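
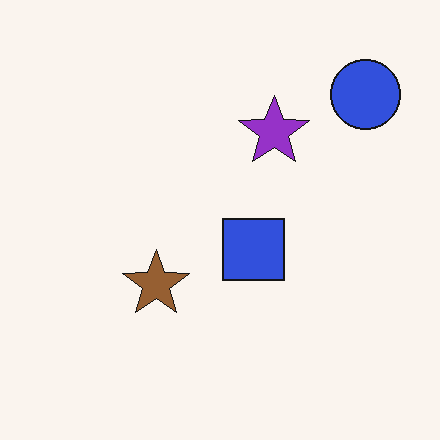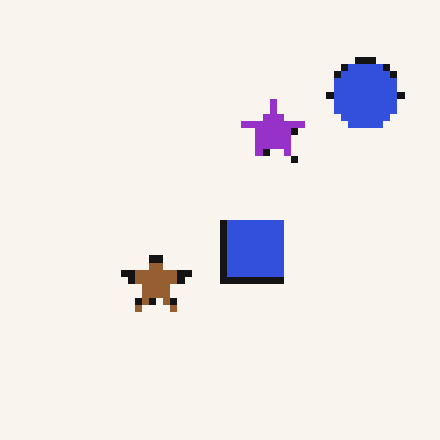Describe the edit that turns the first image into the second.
It was moderately pixelated.

Shapes are reduced to large square blocks; fine edges and outlines are lost — a downscale-then-upscale (mosaic) effect.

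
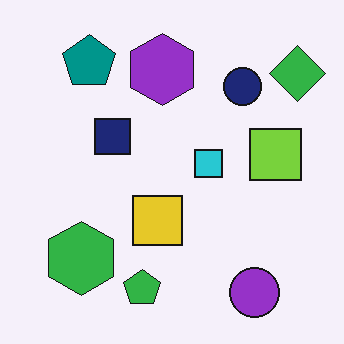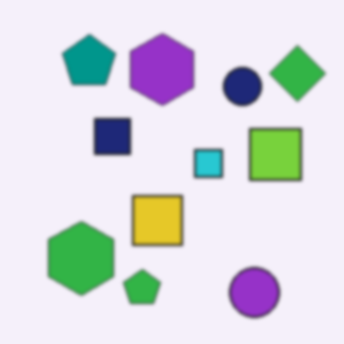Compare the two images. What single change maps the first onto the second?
The second image is the first lightly blurred.

Shape edges and outlines are uniformly softened across the whole image.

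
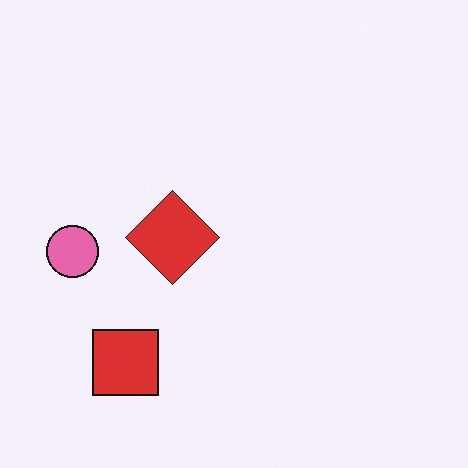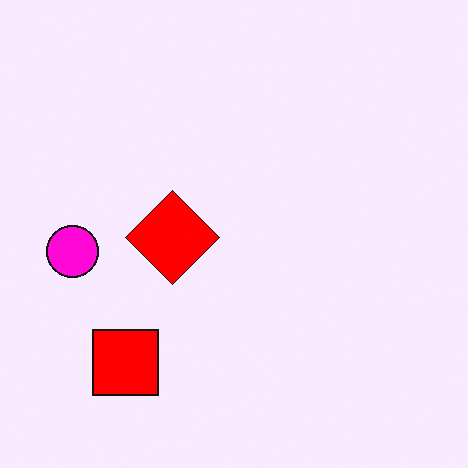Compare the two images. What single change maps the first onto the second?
This is the original image heavily oversaturated.

All colors are more vivid — a global saturation change.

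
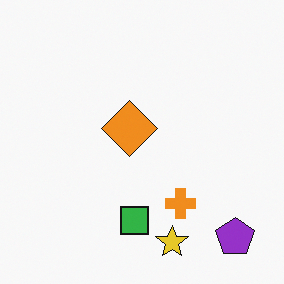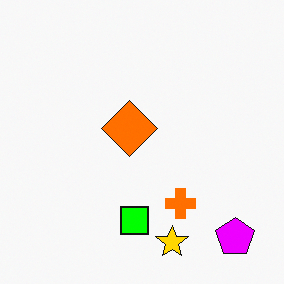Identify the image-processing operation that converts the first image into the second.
It was made much more vivid (saturation change).

All colors are more vivid — a global saturation change.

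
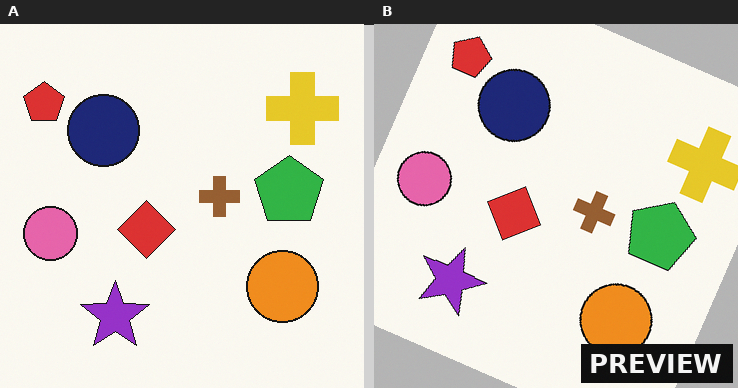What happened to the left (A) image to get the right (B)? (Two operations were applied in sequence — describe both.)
The right (B) image is the left (A) rotated clockwise by a clearly visible amount, then watermarked with the text "PREVIEW" in the lower-right corner.

Every shape is tilted by the same angle and the image corners show triangular fill wedges — a whole-image rotation by a non-right angle. A dark label reading "PREVIEW" appears in the lower-right corner.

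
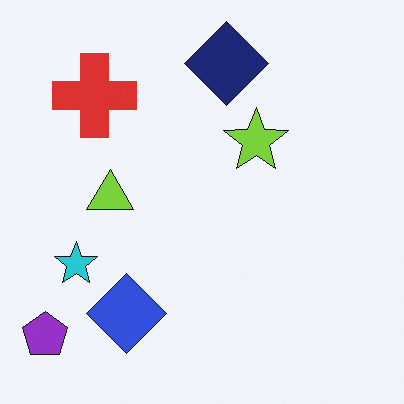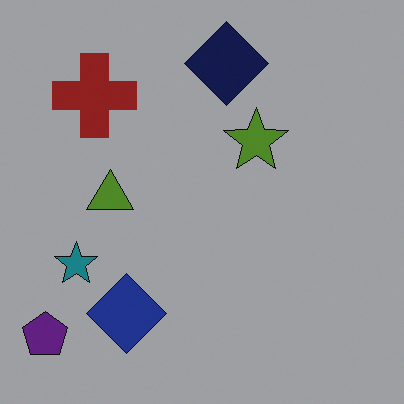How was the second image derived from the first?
This is the original image darkened a lot.

Every pixel — background and shapes alike — is uniformly darkened.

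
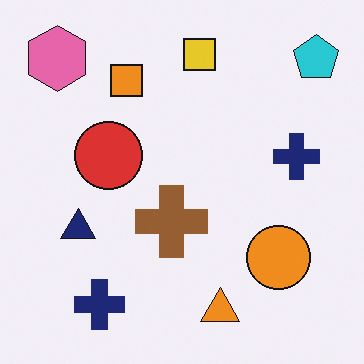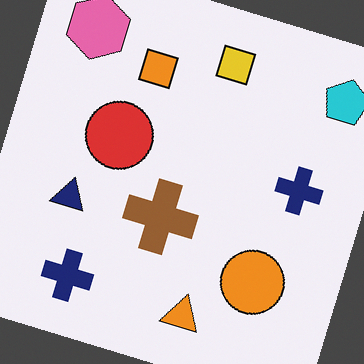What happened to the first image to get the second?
The image was rotated clockwise by a clearly visible amount.

Every shape is tilted by the same angle and the image corners show triangular fill wedges — a whole-image rotation by a non-right angle.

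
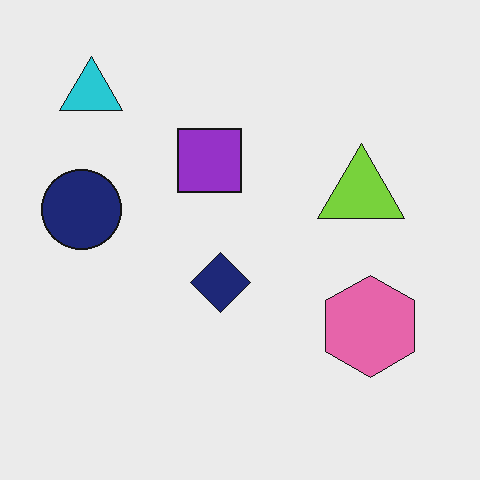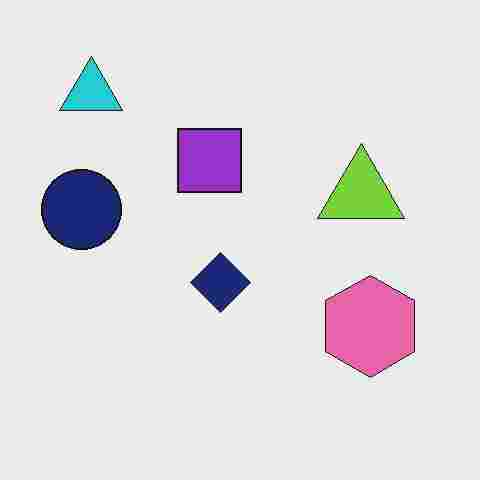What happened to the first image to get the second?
Heavily JPEG-compressed with obvious blocking artifacts.

Blocky 8×8 compression artifacts appear around shape edges and the flat background shows ringing — characteristic JPEG degradation.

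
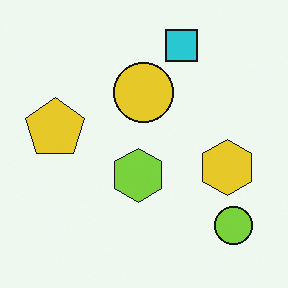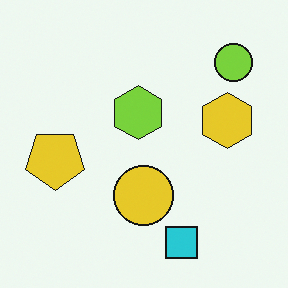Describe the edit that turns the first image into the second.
The transformation is: flipped vertically (top ↔ bottom).

The cyan square is in the top of the first image and the bottom of the second — shapes on opposite sides of the horizontal midline have swapped in a mirror flip.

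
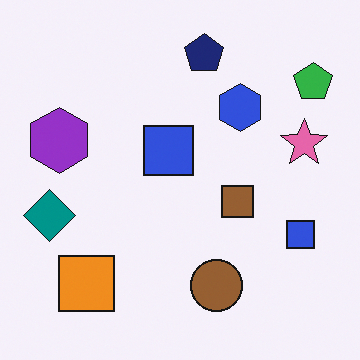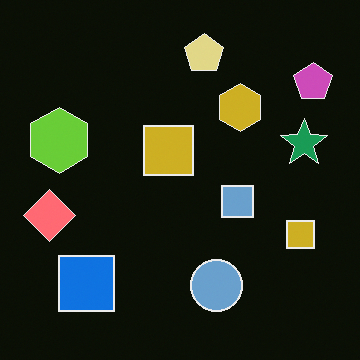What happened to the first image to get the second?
This is the original image color-inverted (negative).

The light background has become dark and every shape's color is its complement — a photographic negative.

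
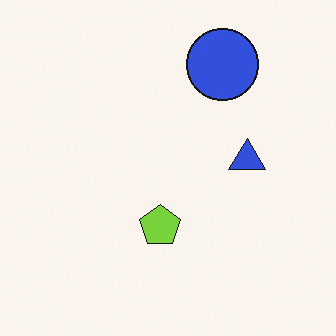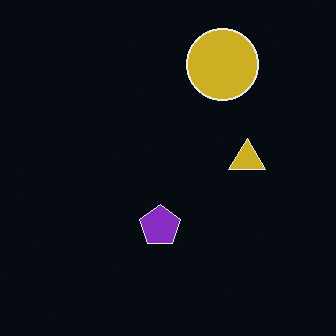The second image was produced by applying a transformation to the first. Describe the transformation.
It was color-inverted (negative).

The light background has become dark and every shape's color is its complement — a photographic negative.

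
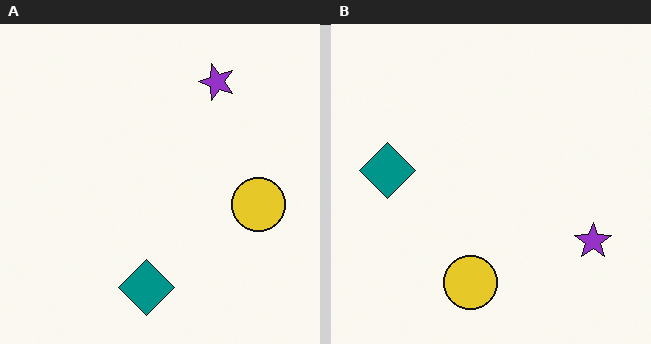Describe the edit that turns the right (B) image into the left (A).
The image was rotated 90° counter-clockwise.

The purple star sits in the bottom-right of the right (B) image and the top-right of the left (A) — consistent with a whole-image 90° counter-clockwise rotation.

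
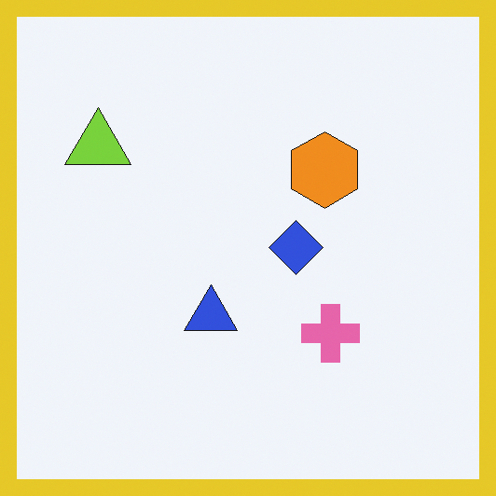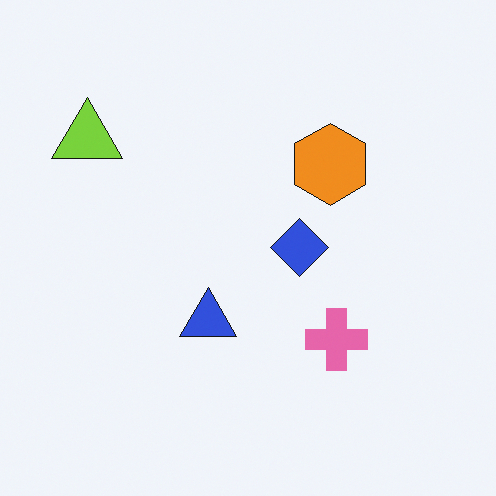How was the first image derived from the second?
The first image is the second framed with a yellow border.

A solid yellow frame runs around the edge of the first image, with the content slightly shrunk inside it.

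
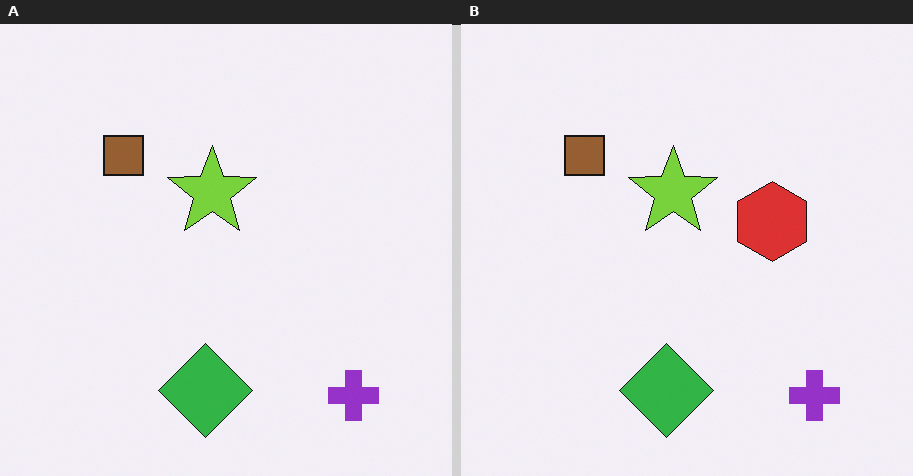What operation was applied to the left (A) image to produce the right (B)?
The image was overlaid with an additional red hexagon.

A red hexagon appears in the right (B) image that is absent from the left (A).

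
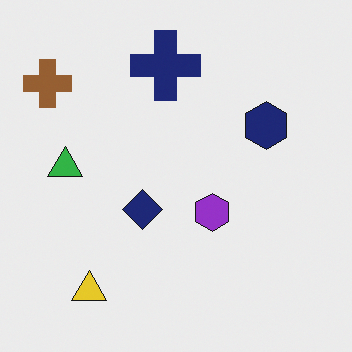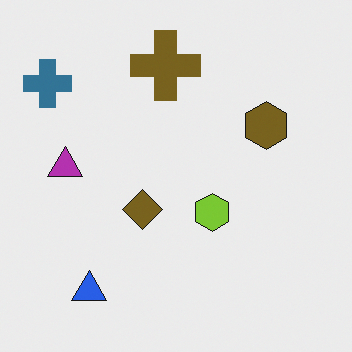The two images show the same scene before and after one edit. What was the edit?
It was hue-shifted by a large amount.

Every shape's color has rotated by the same amount around the hue wheel — a uniform hue shift.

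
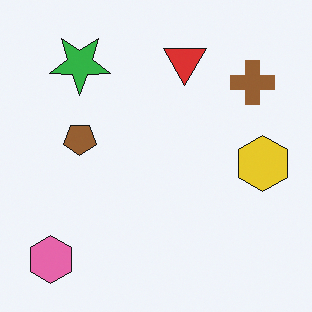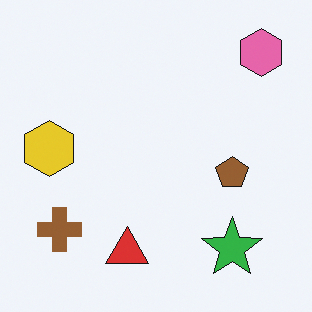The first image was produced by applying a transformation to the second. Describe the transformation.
It was rotated 180°.

The pink hexagon sits in the top-right of the second image and the bottom-left of the first — consistent with a whole-image 180° rotation.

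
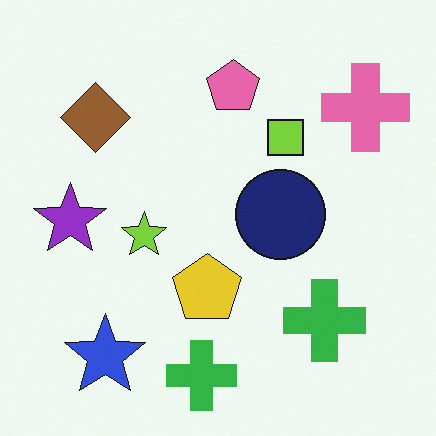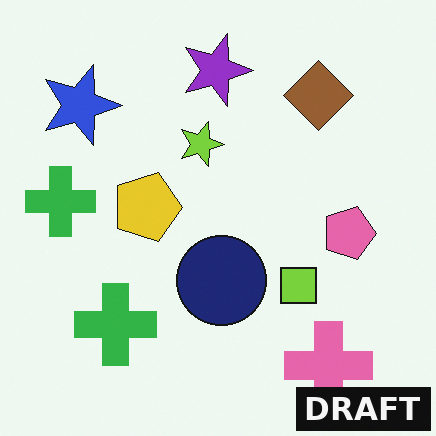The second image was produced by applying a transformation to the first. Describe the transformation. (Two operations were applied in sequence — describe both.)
Rotated 90° clockwise, then watermarked with the text "DRAFT" in the lower-right corner.

The pink cross sits in the top-right of the first image and the bottom-right of the second — consistent with a whole-image 90° clockwise rotation. A dark label reading "DRAFT" appears in the lower-right corner.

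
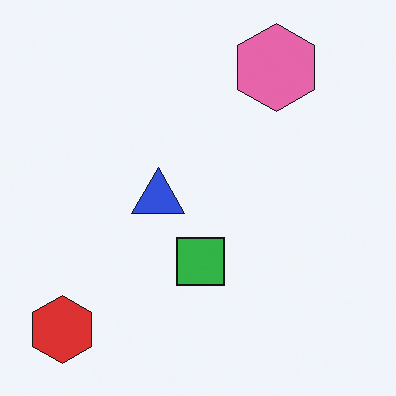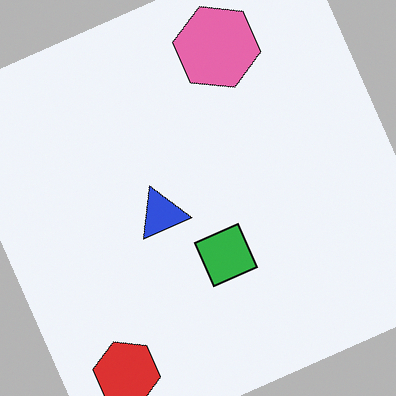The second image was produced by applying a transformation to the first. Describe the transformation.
The image was rotated counter-clockwise by a moderate amount.

Every shape is tilted by the same angle and the image corners show triangular fill wedges — a whole-image rotation by a non-right angle.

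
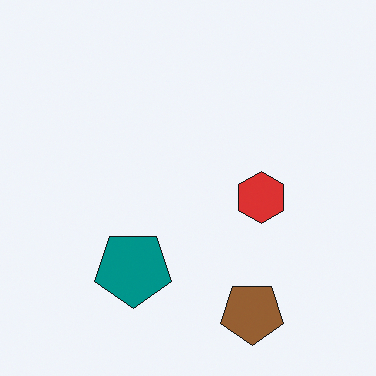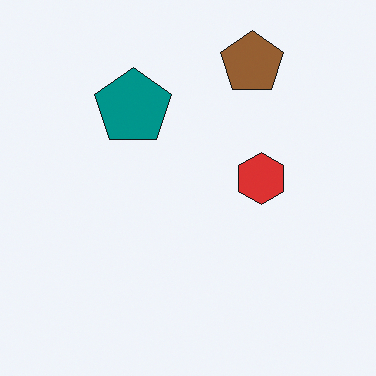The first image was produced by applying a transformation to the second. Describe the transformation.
This is the original image flipped vertically (top ↔ bottom).

The brown pentagon is in the top-right of the second image and the bottom-right of the first — shapes on opposite sides of the horizontal midline have swapped in a mirror flip.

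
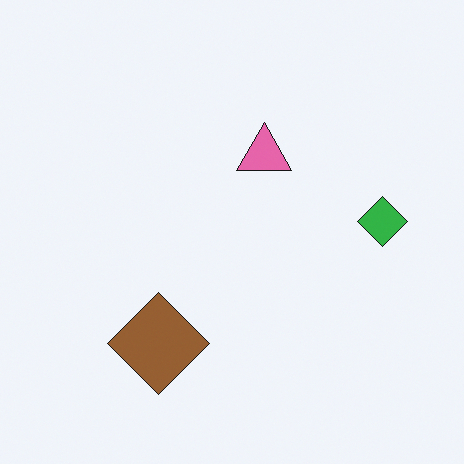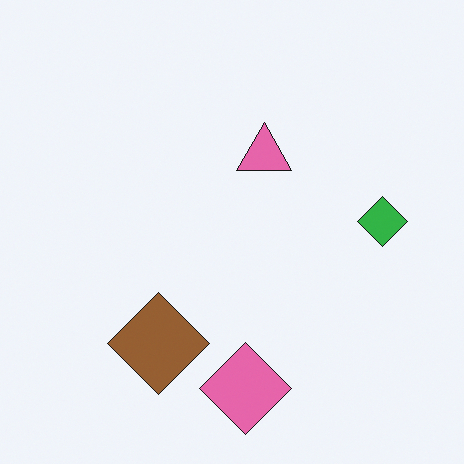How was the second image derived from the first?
The image was overlaid with an additional pink diamond.

A pink diamond appears in the second image that is absent from the first.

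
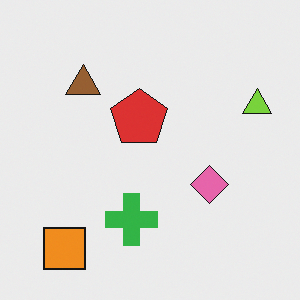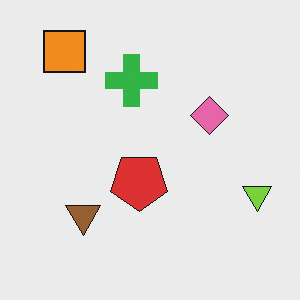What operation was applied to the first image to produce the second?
The image was flipped vertically (top ↔ bottom).

The orange square is in the bottom-left of the first image and the top-left of the second — shapes on opposite sides of the horizontal midline have swapped in a mirror flip.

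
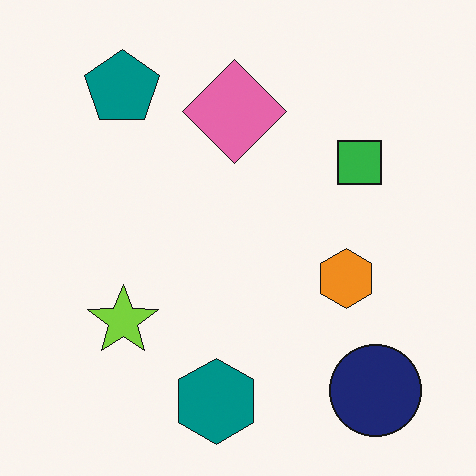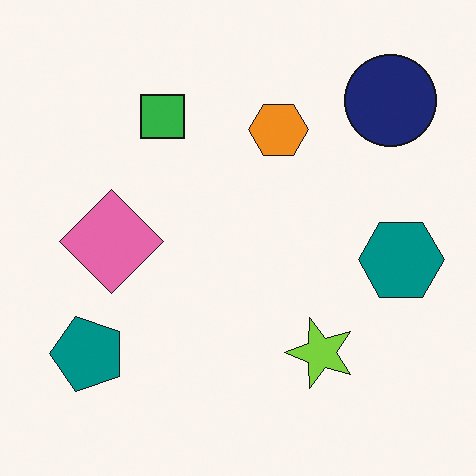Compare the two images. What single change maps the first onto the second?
This is the original image rotated 90° counter-clockwise.

The navy circle sits in the bottom-right of the first image and the top-right of the second — consistent with a whole-image 90° counter-clockwise rotation.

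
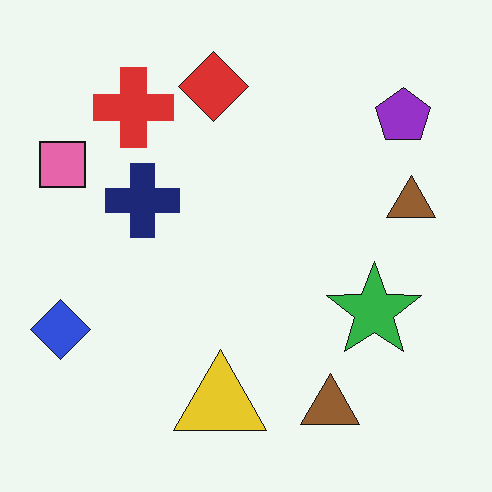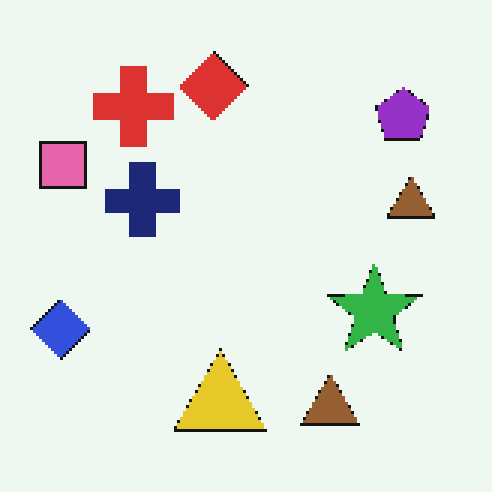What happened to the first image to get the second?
The second image is the first mildly pixelated.

Shapes are reduced to large square blocks; fine edges and outlines are lost — a downscale-then-upscale (mosaic) effect.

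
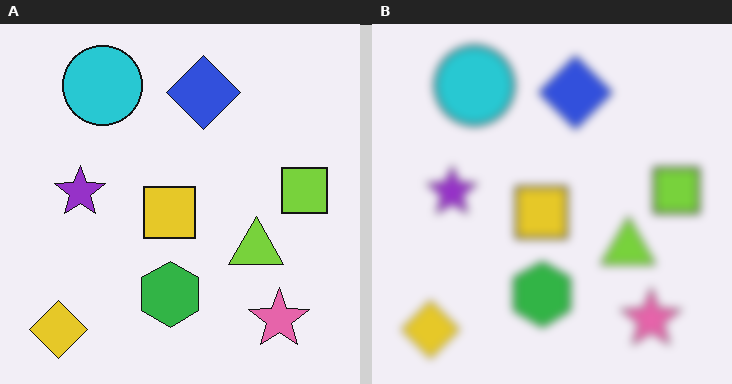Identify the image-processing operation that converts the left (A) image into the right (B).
The image was noticeably gaussian-blurred.

Shape edges and outlines are uniformly softened across the whole image.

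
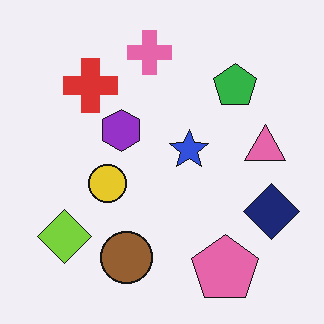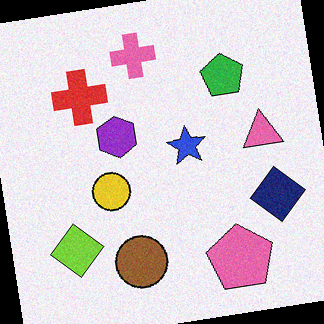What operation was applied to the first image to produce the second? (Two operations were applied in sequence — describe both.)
The transformation is: degraded with a light layer of grain, then rotated counter-clockwise by a few degrees.

Random speckle covers the whole image, including the flat background. Every shape is tilted by the same angle and the image corners show triangular fill wedges — a whole-image rotation by a non-right angle.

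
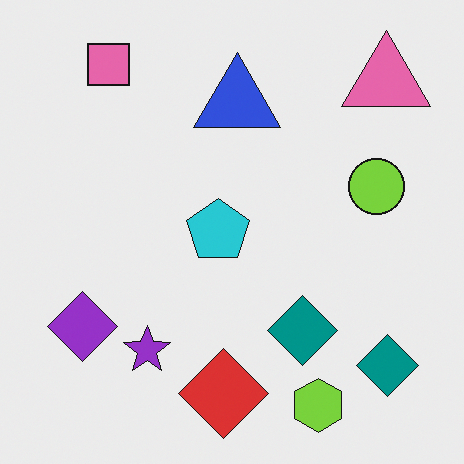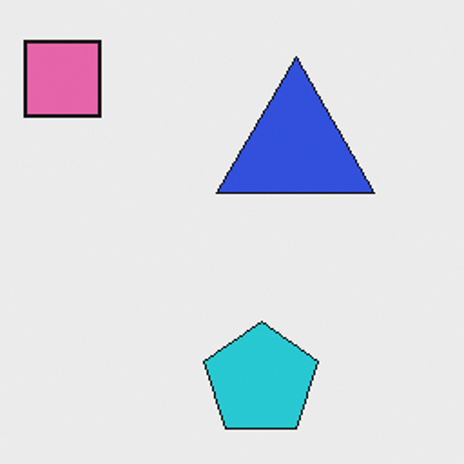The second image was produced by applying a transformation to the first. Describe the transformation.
This is the original image cropped to a noticeably smaller region and rescaled.

The visible shapes are larger and the field of view is narrower; shapes near the original edges may be partly or wholly outside the frame — a crop-and-rescale.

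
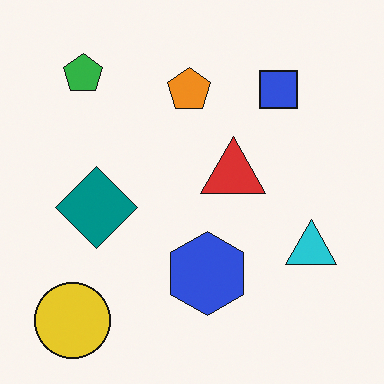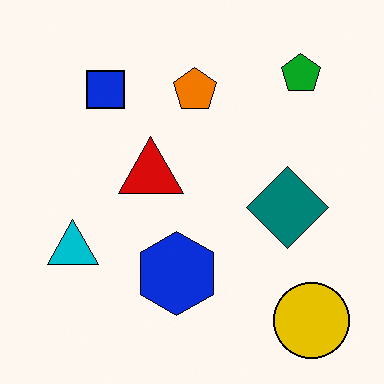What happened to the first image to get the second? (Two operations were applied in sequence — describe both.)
The second image is the first flipped horizontally (left ↔ right), then given slightly increased contrast.

The yellow circle is in the bottom-left of the first image and the bottom-right of the second — shapes on opposite sides of the vertical midline have swapped in a mirror flip. Tones are pushed away from mid-grey across the whole image — a global contrast change.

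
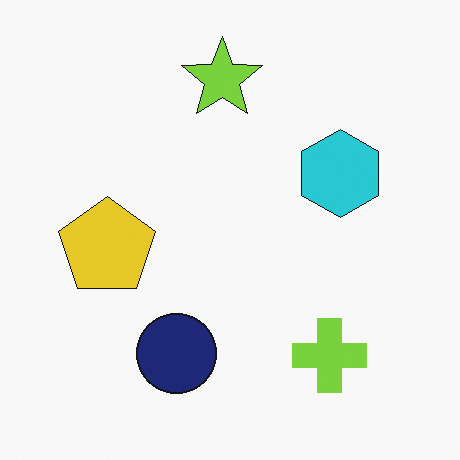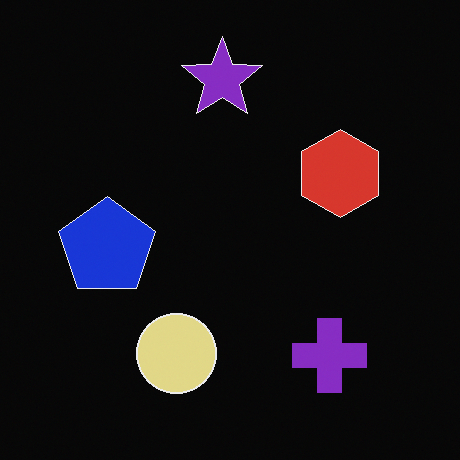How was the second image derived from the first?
The transformation is: color-inverted (negative).

The light background has become dark and every shape's color is its complement — a photographic negative.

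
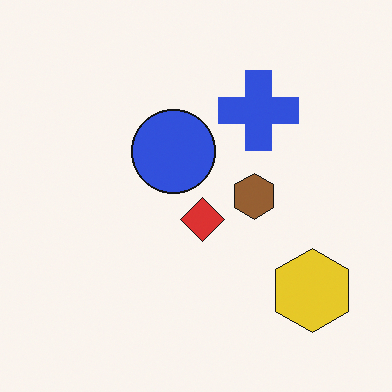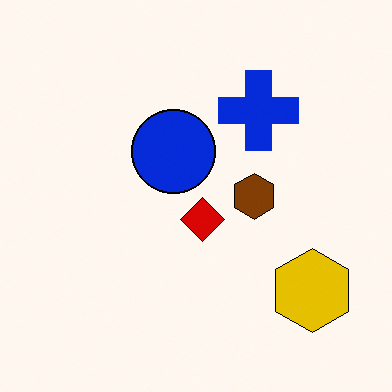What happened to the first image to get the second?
The transformation is: given slightly increased contrast.

Tones are pushed away from mid-grey across the whole image — a global contrast change.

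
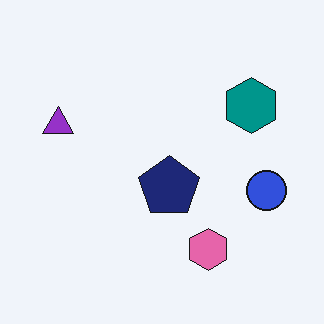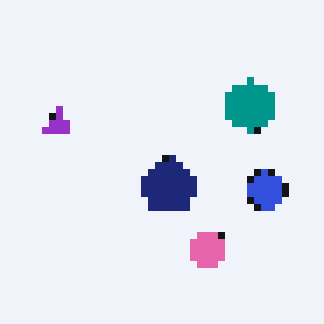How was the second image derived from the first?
Pixelated into visible square blocks.

Shapes are reduced to large square blocks; fine edges and outlines are lost — a downscale-then-upscale (mosaic) effect.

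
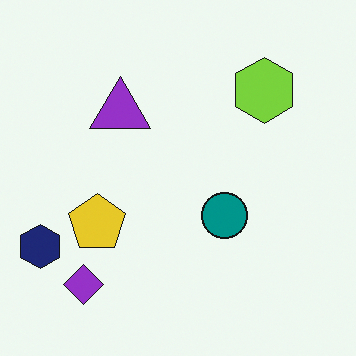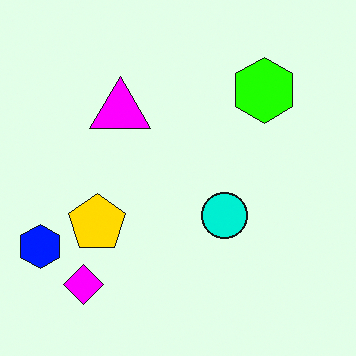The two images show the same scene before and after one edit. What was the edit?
This is the original image made much more vivid (saturation change).

All colors are more vivid — a global saturation change.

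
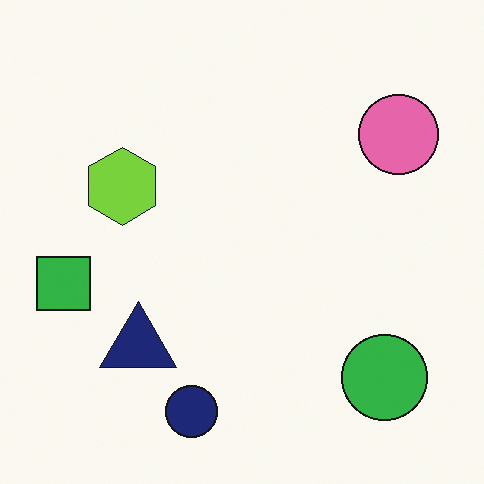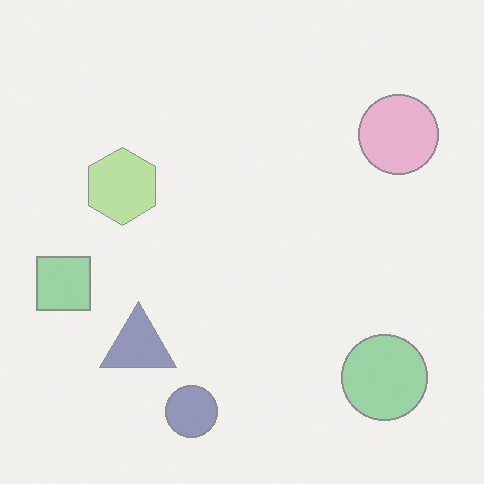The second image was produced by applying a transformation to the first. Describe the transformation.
Given much lower contrast.

Tones are pushed toward mid-grey across the whole image — a global contrast change.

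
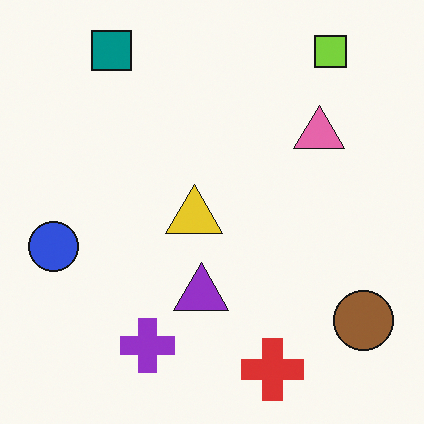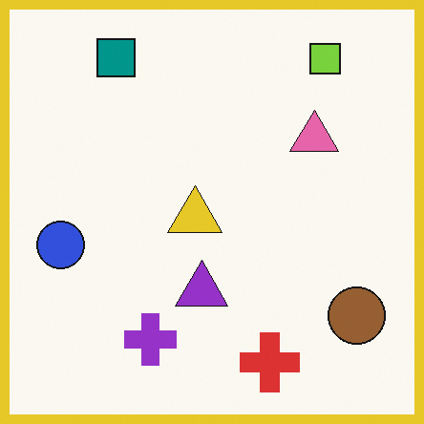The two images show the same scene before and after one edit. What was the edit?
The transformation is: framed with a yellow border.

A solid yellow frame runs around the edge of the second image, with the content slightly shrunk inside it.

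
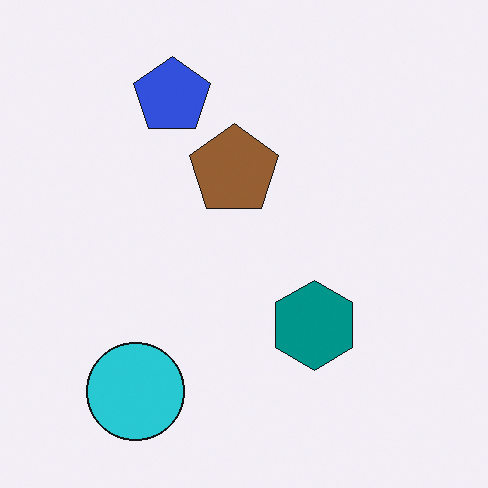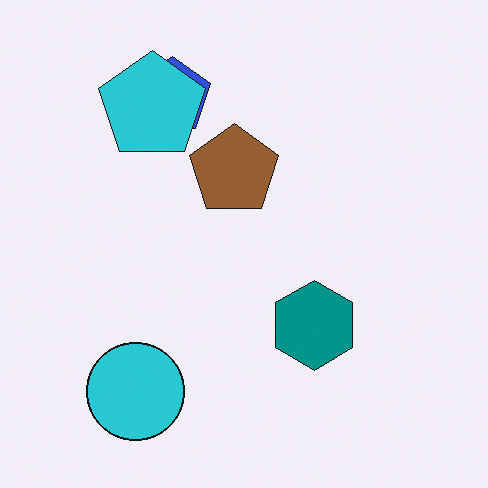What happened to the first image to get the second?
The transformation is: overlaid with an additional cyan pentagon.

A cyan pentagon appears in the second image that is absent from the first.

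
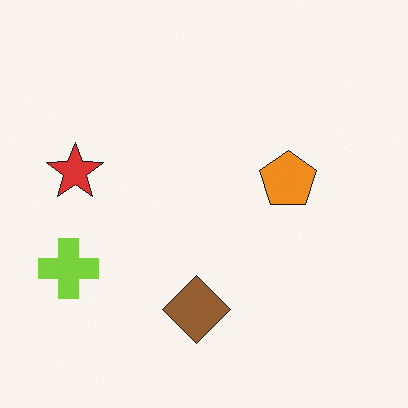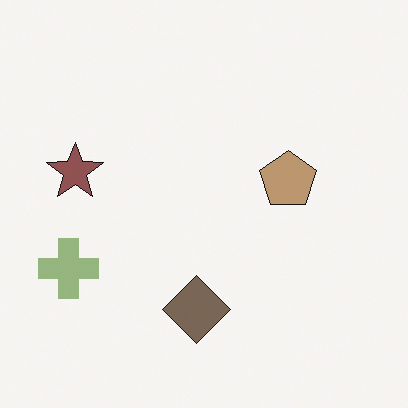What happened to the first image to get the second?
The transformation is: made much more muted (saturation change).

All colors are more muted and greyish — a global saturation change.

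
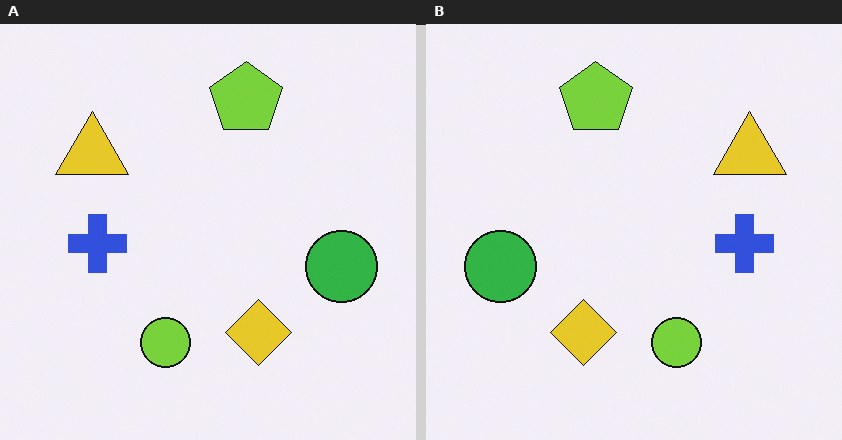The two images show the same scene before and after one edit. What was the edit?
This is the original image flipped horizontally (left ↔ right).

The green circle is in the right of the left (A) image and the left of the right (B) — shapes on opposite sides of the vertical midline have swapped in a mirror flip.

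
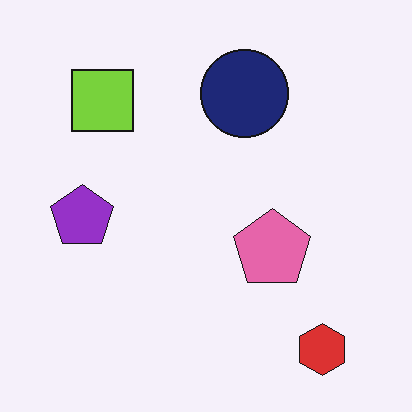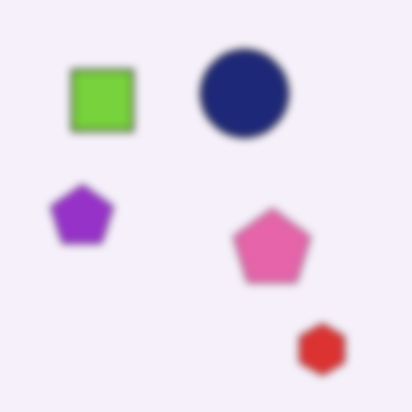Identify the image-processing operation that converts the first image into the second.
This is the original image noticeably gaussian-blurred.

Shape edges and outlines are uniformly softened across the whole image.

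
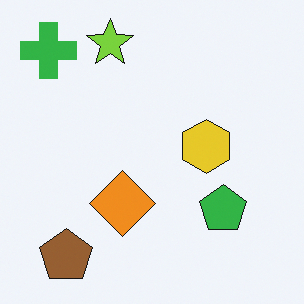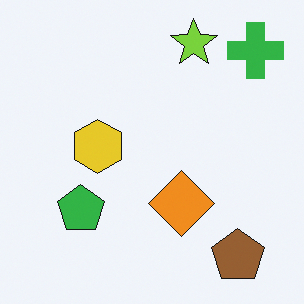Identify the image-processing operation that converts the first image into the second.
This is the original image flipped horizontally (left ↔ right).

The green cross is in the top-left of the first image and the top-right of the second — shapes on opposite sides of the vertical midline have swapped in a mirror flip.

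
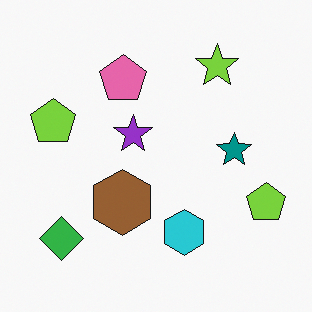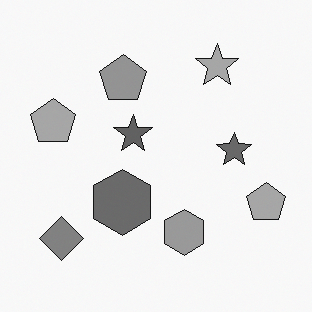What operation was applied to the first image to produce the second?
Converted to grayscale.

All color is removed — every shape is now a shade of grey.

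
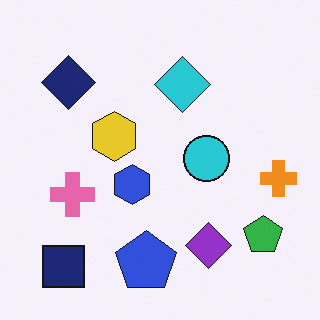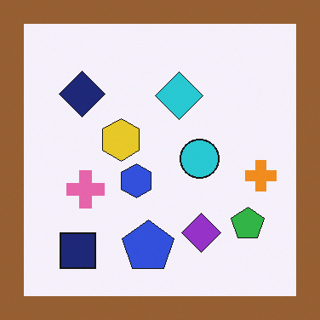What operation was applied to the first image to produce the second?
This is the original image framed with a brown border.

A solid brown frame runs around the edge of the second image, with the content slightly shrunk inside it.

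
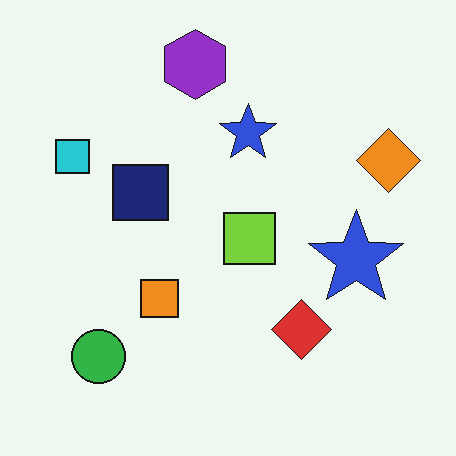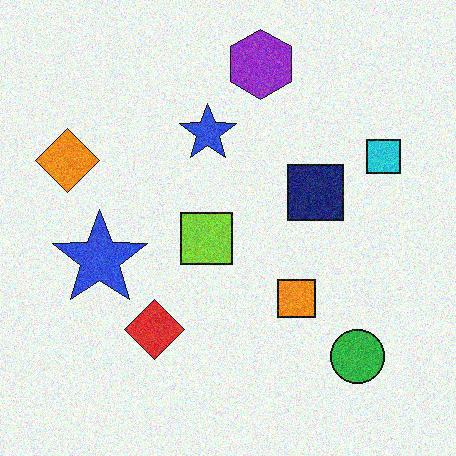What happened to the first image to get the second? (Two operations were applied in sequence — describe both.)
It was degraded with visible gaussian noise, then flipped horizontally (left ↔ right).

Random speckle covers the whole image, including the flat background. The orange diamond is in the right of the first image and the left of the second — shapes on opposite sides of the vertical midline have swapped in a mirror flip.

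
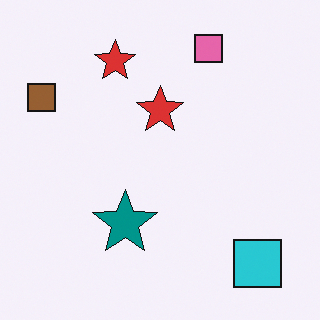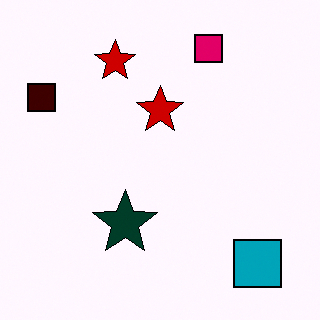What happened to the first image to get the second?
This is the original image boosted in contrast.

Tones are pushed away from mid-grey across the whole image — a global contrast change.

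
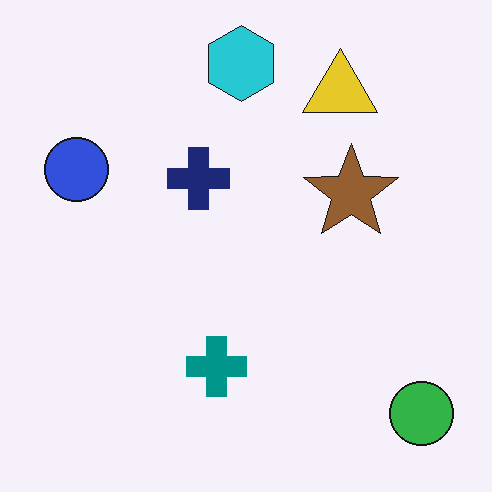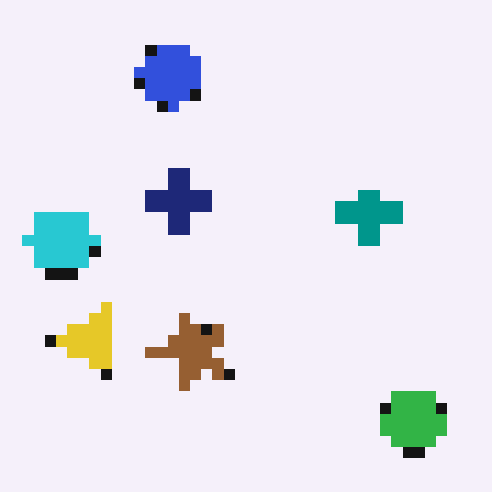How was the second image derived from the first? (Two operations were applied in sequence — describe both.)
The second image is the first transposed (reflected across the top-left ↔ bottom-right diagonal), then heavily pixelated into large blocks.

Shapes have swapped their row and column positions — what was in the top-right is now in the bottom-left — a diagonal reflection. Shapes are reduced to large square blocks; fine edges and outlines are lost — a downscale-then-upscale (mosaic) effect.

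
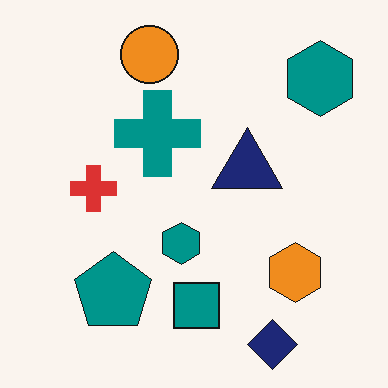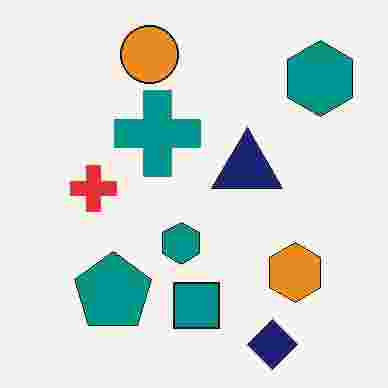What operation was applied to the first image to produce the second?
The image was degraded with heavy JPEG compression.

Blocky 8×8 compression artifacts appear around shape edges and the flat background shows ringing — characteristic JPEG degradation.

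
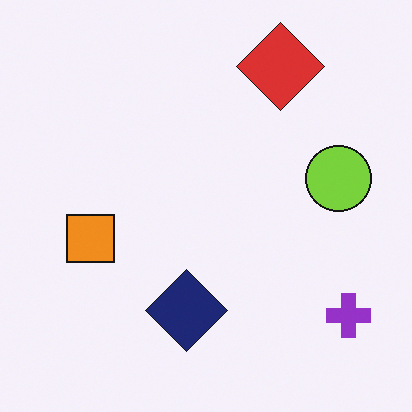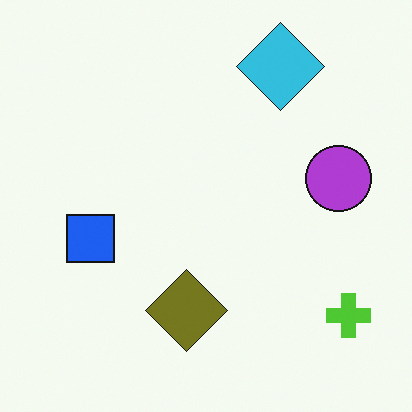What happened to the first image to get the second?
Hue-shifted by a large amount.

Every shape's color has rotated by the same amount around the hue wheel — a uniform hue shift.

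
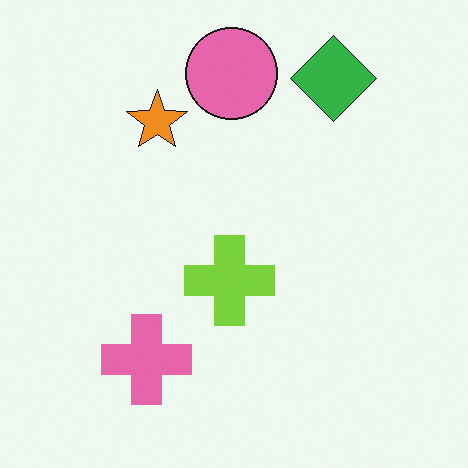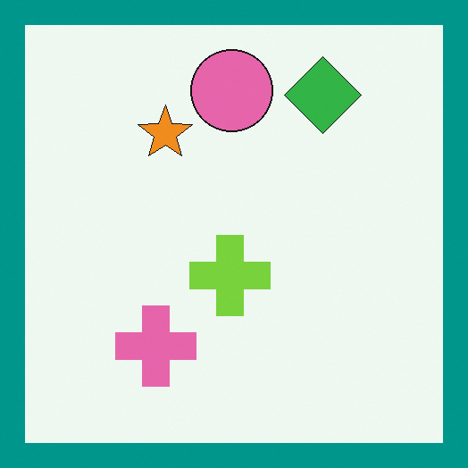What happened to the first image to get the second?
This is the original image framed with a teal border.

A solid teal frame runs around the edge of the second image, with the content slightly shrunk inside it.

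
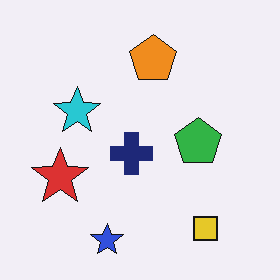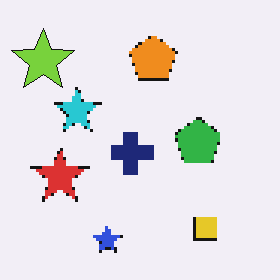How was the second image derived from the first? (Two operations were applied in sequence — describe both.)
Lightly pixelated (a mild mosaic effect), then overlaid with an additional lime star.

Shapes are reduced to large square blocks; fine edges and outlines are lost — a downscale-then-upscale (mosaic) effect. A lime star appears in the second image that is absent from the first.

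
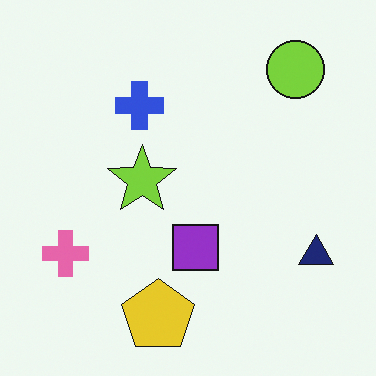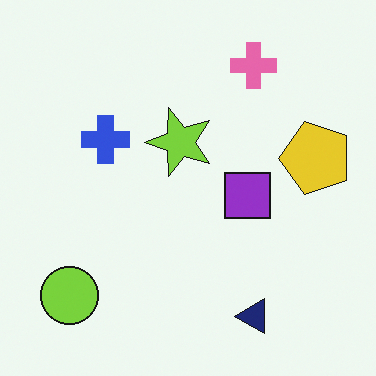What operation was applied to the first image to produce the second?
It was transposed (reflected across the top-left ↔ bottom-right diagonal).

Shapes have swapped their row and column positions — what was in the top-right is now in the bottom-left — a diagonal reflection.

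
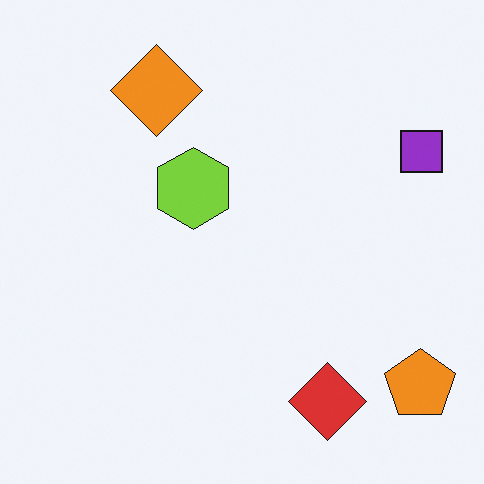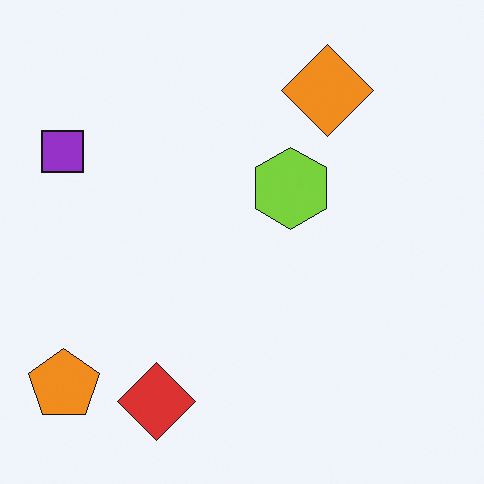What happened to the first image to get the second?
The image was flipped horizontally (left ↔ right).

The purple square is in the top-right of the first image and the top-left of the second — shapes on opposite sides of the vertical midline have swapped in a mirror flip.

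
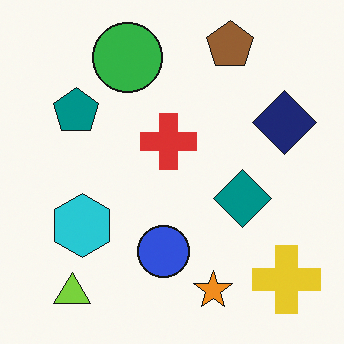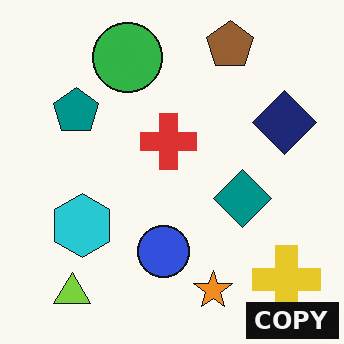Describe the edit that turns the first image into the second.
The transformation is: watermarked with the text "COPY" in the lower-right corner.

A dark label reading "COPY" appears in the lower-right corner.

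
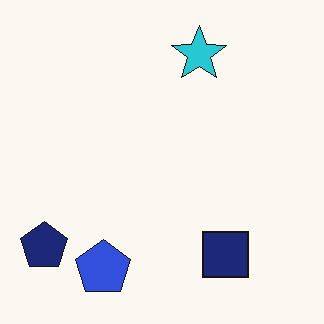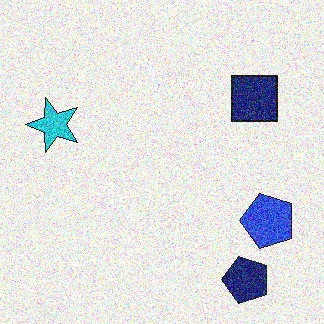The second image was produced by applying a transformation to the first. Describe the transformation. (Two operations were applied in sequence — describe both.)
The second image is the first rotated 90° counter-clockwise, then degraded with a thick layer of grain.

The navy pentagon sits in the bottom-left of the first image and the bottom-right of the second — consistent with a whole-image 90° counter-clockwise rotation. Random speckle covers the whole image, including the flat background.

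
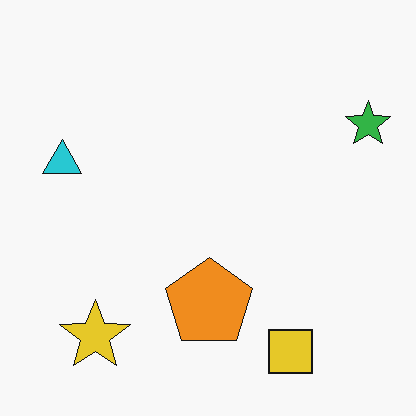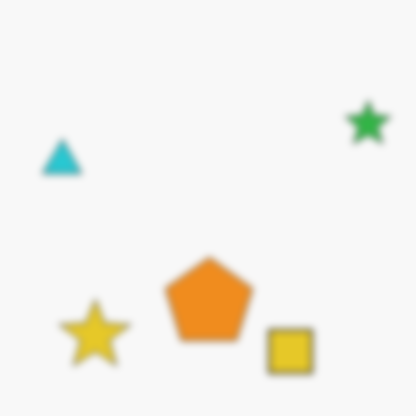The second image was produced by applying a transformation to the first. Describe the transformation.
The image was noticeably gaussian-blurred.

Shape edges and outlines are uniformly softened across the whole image.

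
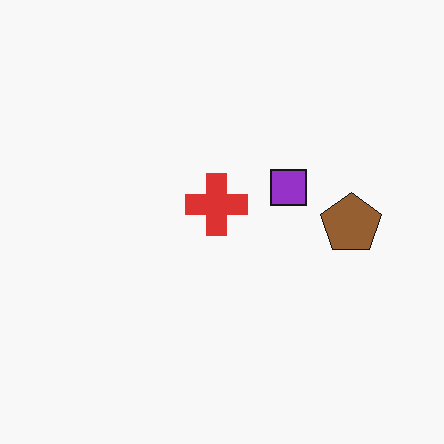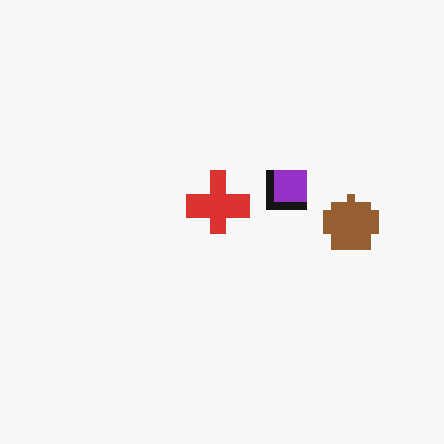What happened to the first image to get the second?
The transformation is: moderately pixelated.

Shapes are reduced to large square blocks; fine edges and outlines are lost — a downscale-then-upscale (mosaic) effect.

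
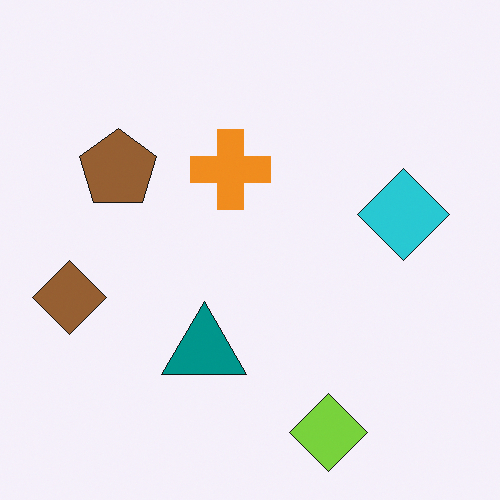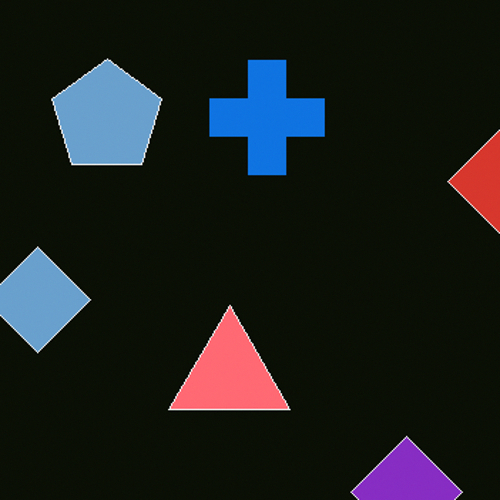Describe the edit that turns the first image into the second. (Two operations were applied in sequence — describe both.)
The image was color-inverted (negative), then cropped slightly and scaled back up.

The light background has become dark and every shape's color is its complement — a photographic negative. The visible shapes are larger and the field of view is narrower; shapes near the original edges may be partly or wholly outside the frame — a crop-and-rescale.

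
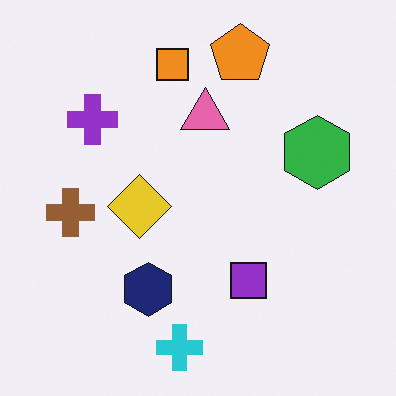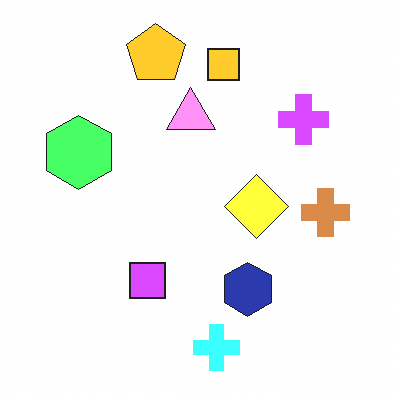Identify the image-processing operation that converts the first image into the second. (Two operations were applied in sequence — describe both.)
The second image is the first flipped horizontally (left ↔ right), then noticeably brightened.

The brown cross is in the left of the first image and the right of the second — shapes on opposite sides of the vertical midline have swapped in a mirror flip. Every pixel — background and shapes alike — is uniformly brightened.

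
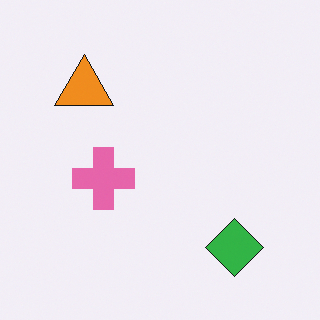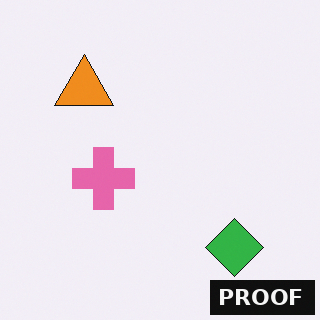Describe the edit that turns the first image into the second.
The second image is the first watermarked with the text "PROOF" in the lower-right corner.

A dark label reading "PROOF" appears in the lower-right corner.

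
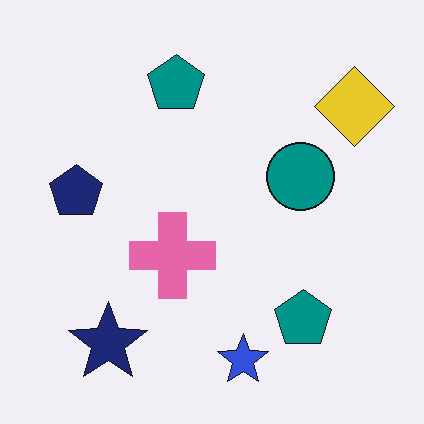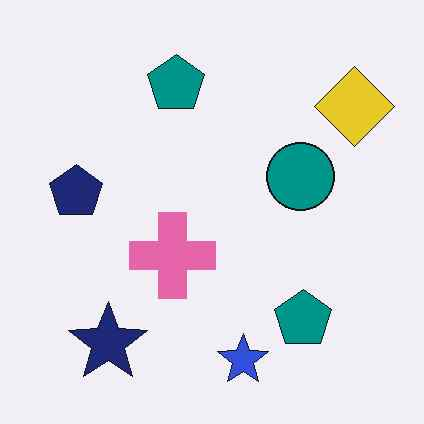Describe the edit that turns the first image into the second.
This is the original image given moderate JPEG compression.

Blocky 8×8 compression artifacts appear around shape edges and the flat background shows ringing — characteristic JPEG degradation.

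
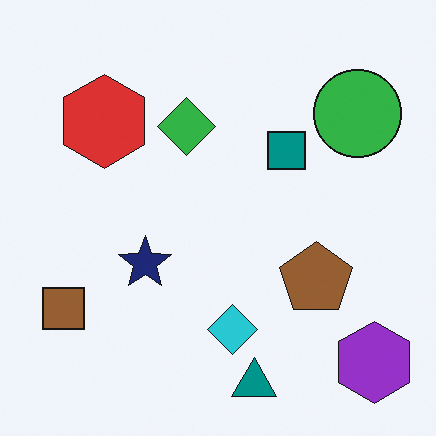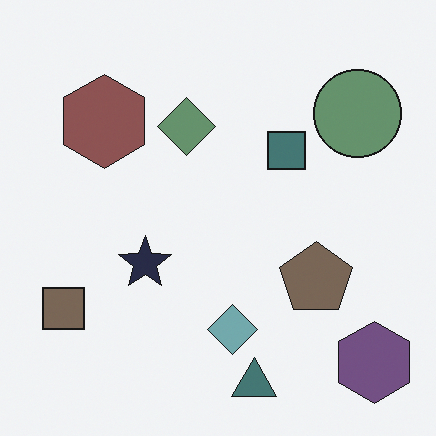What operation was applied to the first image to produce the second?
Made much more muted (saturation change).

All colors are more muted and greyish — a global saturation change.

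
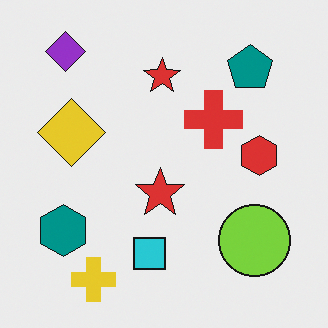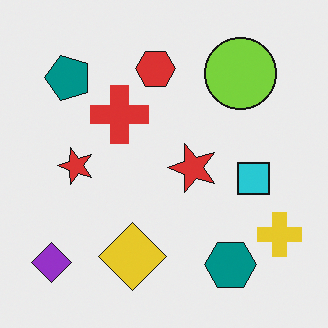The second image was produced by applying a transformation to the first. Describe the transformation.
It was rotated 90° counter-clockwise.

The purple diamond sits in the top-left of the first image and the bottom-left of the second — consistent with a whole-image 90° counter-clockwise rotation.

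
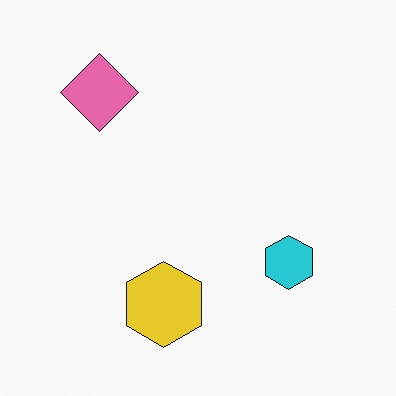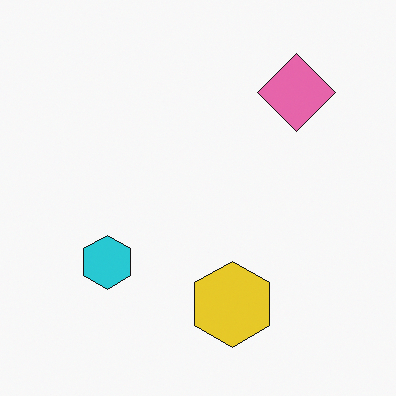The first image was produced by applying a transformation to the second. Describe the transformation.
This is the original image flipped horizontally (left ↔ right).

The pink diamond is in the top-right of the second image and the top-left of the first — shapes on opposite sides of the vertical midline have swapped in a mirror flip.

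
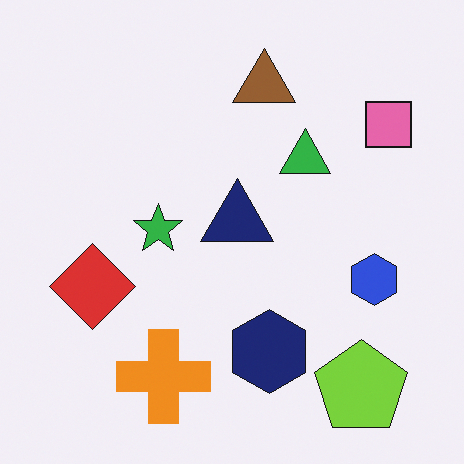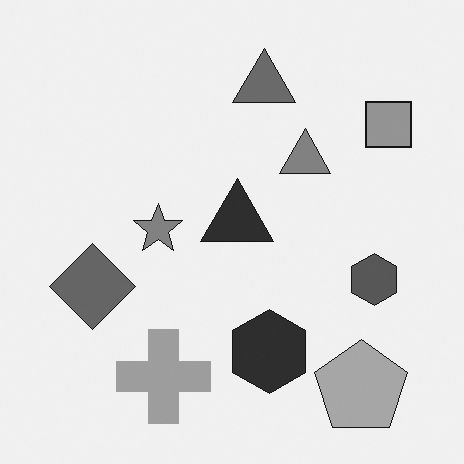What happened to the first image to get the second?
It was converted to grayscale.

All color is removed — every shape is now a shade of grey.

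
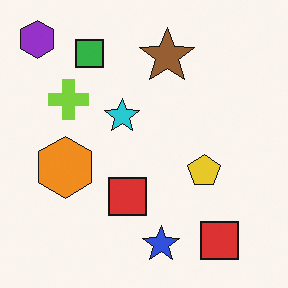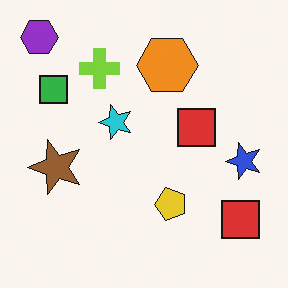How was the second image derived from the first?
Transposed (reflected across the top-left ↔ bottom-right diagonal).

Shapes have swapped their row and column positions — what was in the top-right is now in the bottom-left — a diagonal reflection.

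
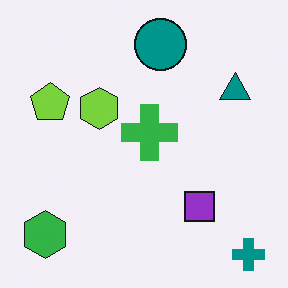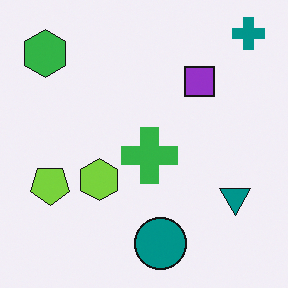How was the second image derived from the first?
The image was flipped vertically (top ↔ bottom).

The teal cross is in the bottom-right of the first image and the top-right of the second — shapes on opposite sides of the horizontal midline have swapped in a mirror flip.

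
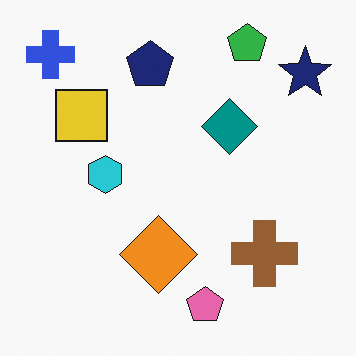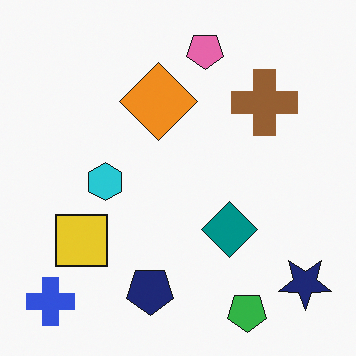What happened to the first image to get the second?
The transformation is: flipped vertically (top ↔ bottom).

The green pentagon is in the top-right of the first image and the bottom-right of the second — shapes on opposite sides of the horizontal midline have swapped in a mirror flip.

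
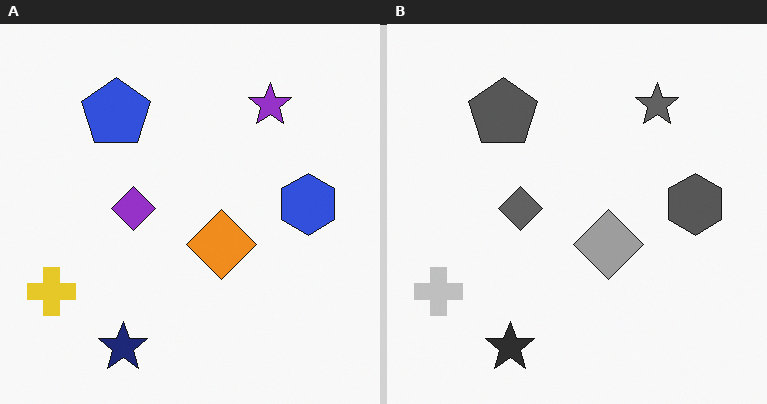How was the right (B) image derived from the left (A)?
It was converted to grayscale.

All color is removed — every shape is now a shade of grey.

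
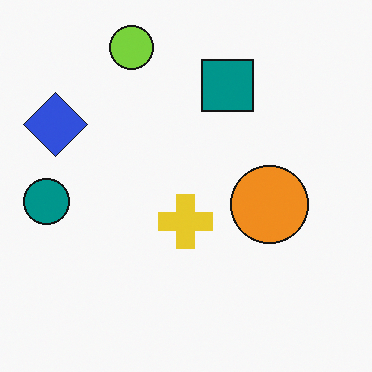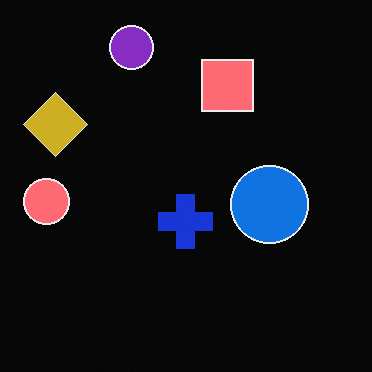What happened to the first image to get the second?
This is the original image color-inverted (negative).

The light background has become dark and every shape's color is its complement — a photographic negative.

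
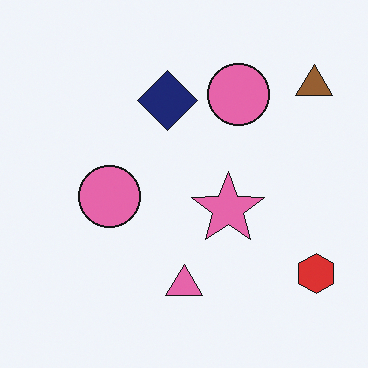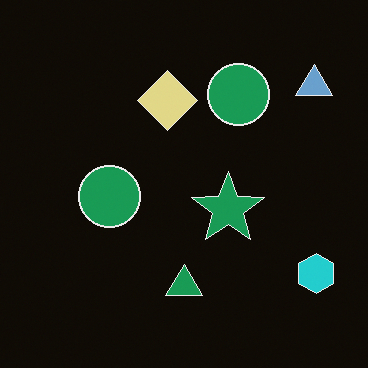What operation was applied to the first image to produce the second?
This is the original image color-inverted (negative).

The light background has become dark and every shape's color is its complement — a photographic negative.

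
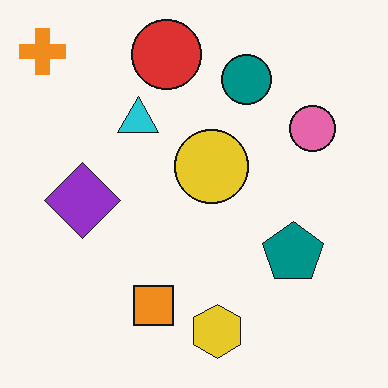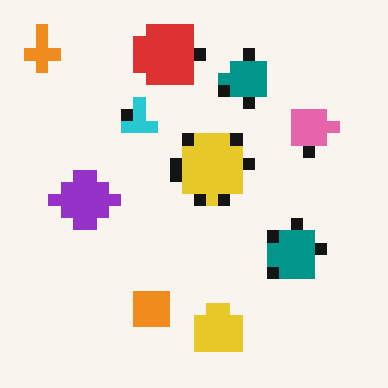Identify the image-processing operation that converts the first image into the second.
The image was heavily pixelated into large blocks.

Shapes are reduced to large square blocks; fine edges and outlines are lost — a downscale-then-upscale (mosaic) effect.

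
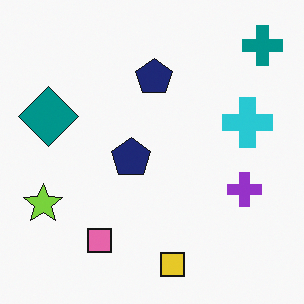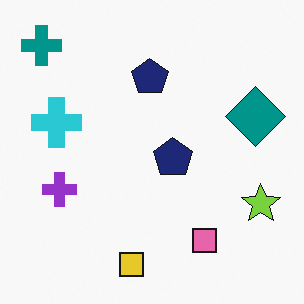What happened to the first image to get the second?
The transformation is: flipped horizontally (left ↔ right).

The teal cross is in the top-right of the first image and the top-left of the second — shapes on opposite sides of the vertical midline have swapped in a mirror flip.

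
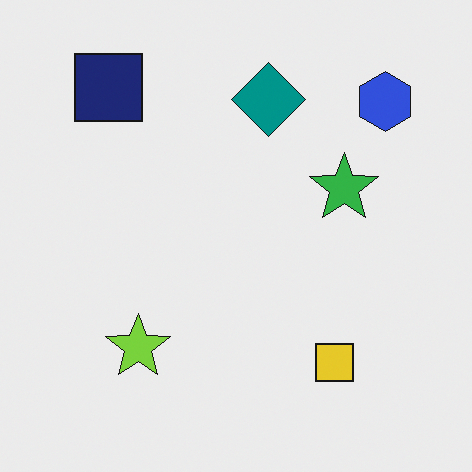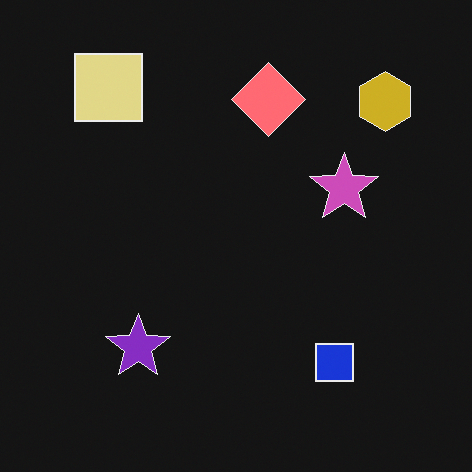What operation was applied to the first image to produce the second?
The transformation is: color-inverted (negative).

The light background has become dark and every shape's color is its complement — a photographic negative.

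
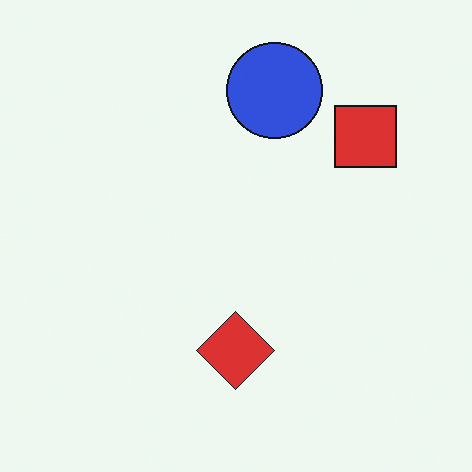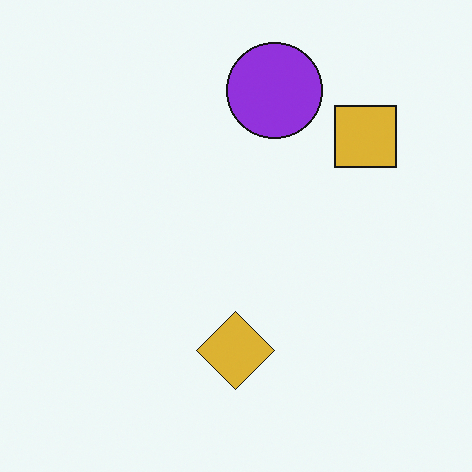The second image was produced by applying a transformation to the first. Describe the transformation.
This is the original image hue-shifted by a small amount.

Every shape's color has rotated by the same amount around the hue wheel — a uniform hue shift.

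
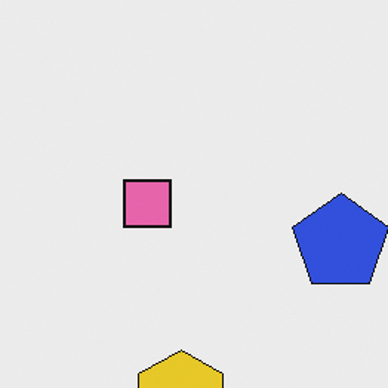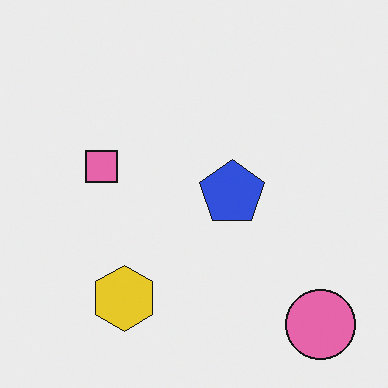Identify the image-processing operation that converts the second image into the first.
The transformation is: cropped to a modestly smaller region and rescaled.

The visible shapes are larger and the field of view is narrower; shapes near the original edges may be partly or wholly outside the frame — a crop-and-rescale.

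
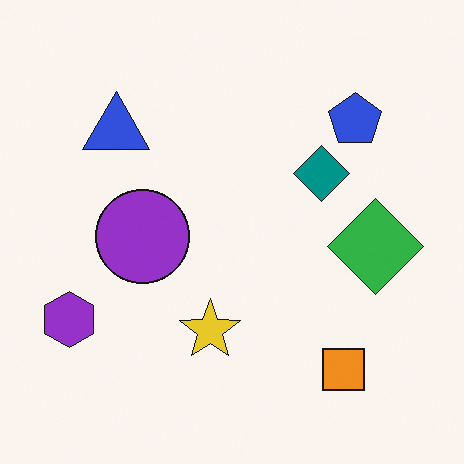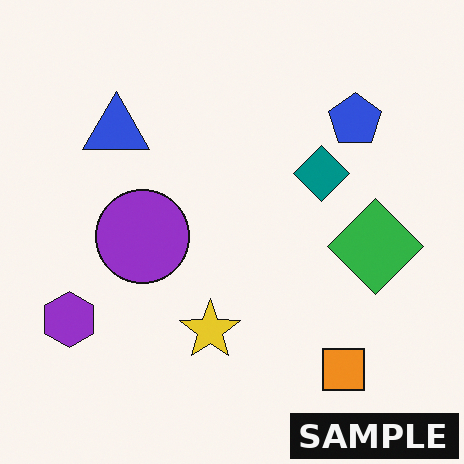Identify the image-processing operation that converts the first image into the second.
The transformation is: watermarked with the text "SAMPLE" in the lower-right corner.

A dark label reading "SAMPLE" appears in the lower-right corner.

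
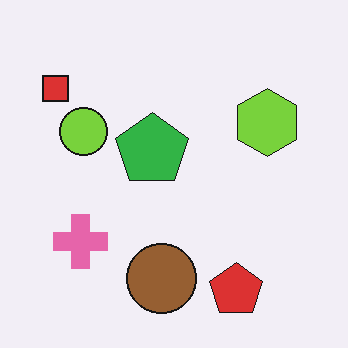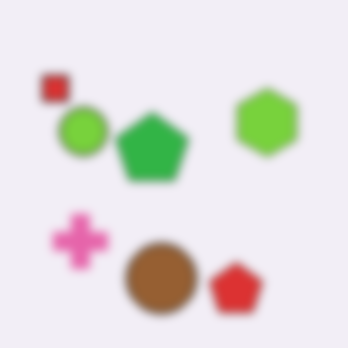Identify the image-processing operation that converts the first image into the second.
It was moderately blurred.

Shape edges and outlines are uniformly softened across the whole image.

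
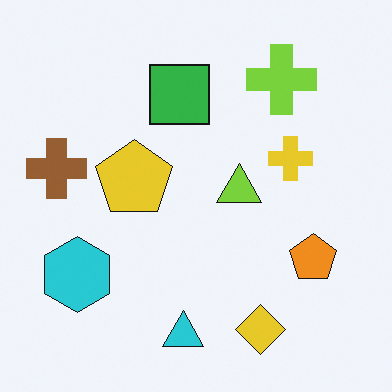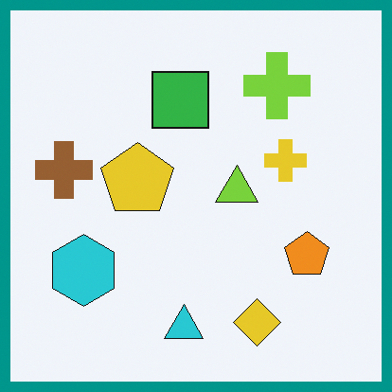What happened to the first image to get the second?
The second image is the first framed with a teal border.

A solid teal frame runs around the edge of the second image, with the content slightly shrunk inside it.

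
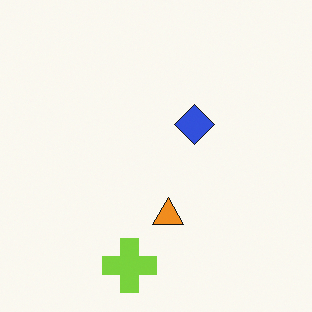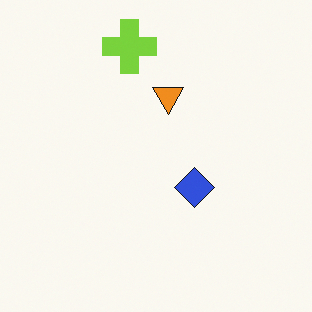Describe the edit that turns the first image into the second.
It was flipped vertically (top ↔ bottom).

The lime cross is in the bottom of the first image and the top of the second — shapes on opposite sides of the horizontal midline have swapped in a mirror flip.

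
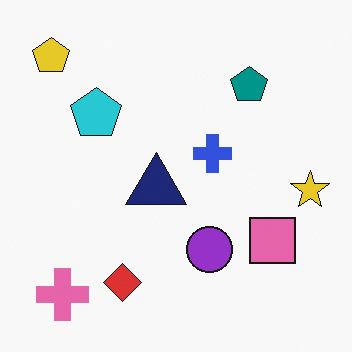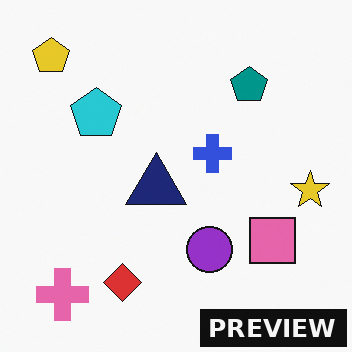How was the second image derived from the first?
The transformation is: watermarked with the text "PREVIEW" in the lower-right corner.

A dark label reading "PREVIEW" appears in the lower-right corner.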